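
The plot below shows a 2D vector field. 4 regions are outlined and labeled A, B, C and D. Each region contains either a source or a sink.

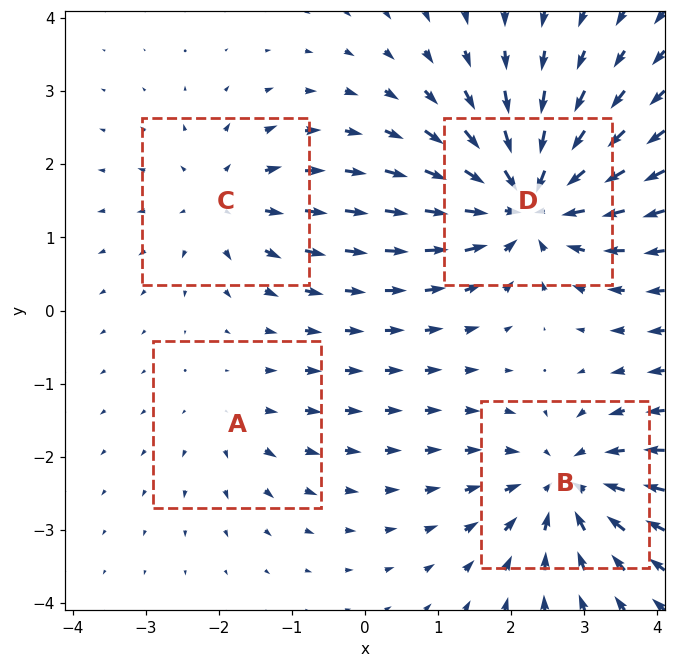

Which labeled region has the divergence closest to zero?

A

Divergence at each region's feature centre — A: about +2, B: about -6, C: about +4, D: about -8. Region A is closest to zero.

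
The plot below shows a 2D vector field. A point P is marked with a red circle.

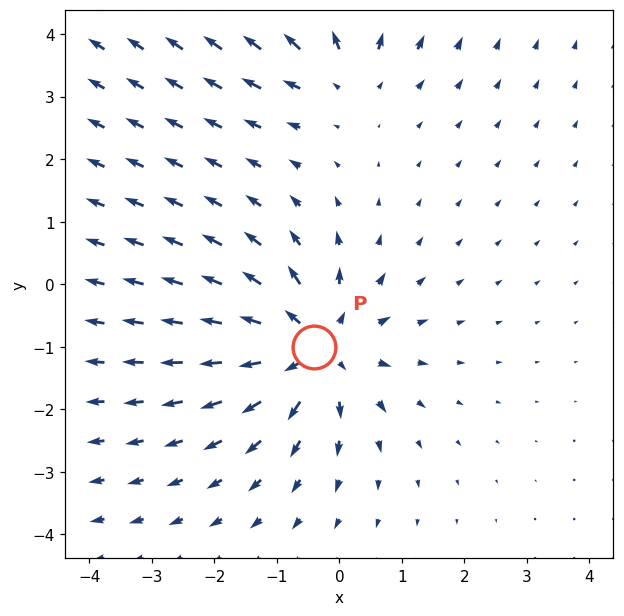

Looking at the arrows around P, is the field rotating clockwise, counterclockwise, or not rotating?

not rotating

Near P at (-0.4, -1.0) the arrows show no circulation. The curl there is ≈0.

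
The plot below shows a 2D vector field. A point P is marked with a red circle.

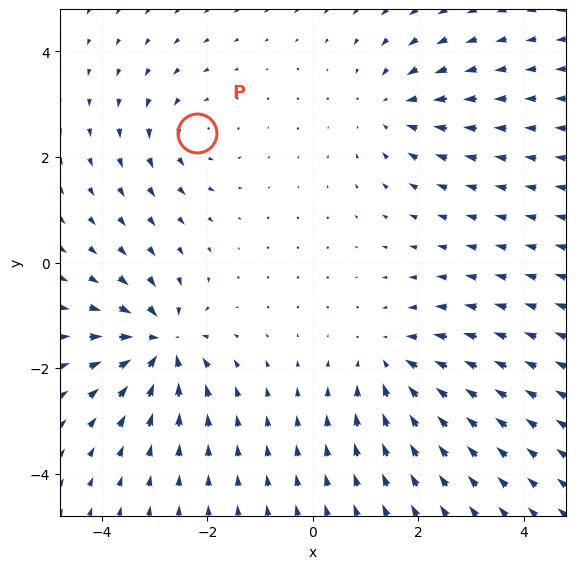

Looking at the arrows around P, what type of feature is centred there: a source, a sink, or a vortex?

vortex

At P (-2.2, 2.5) the arrows circulate counterclockwise. Divergence ≈0, curl about +3 — near-zero divergence with nonzero curl is a vortex.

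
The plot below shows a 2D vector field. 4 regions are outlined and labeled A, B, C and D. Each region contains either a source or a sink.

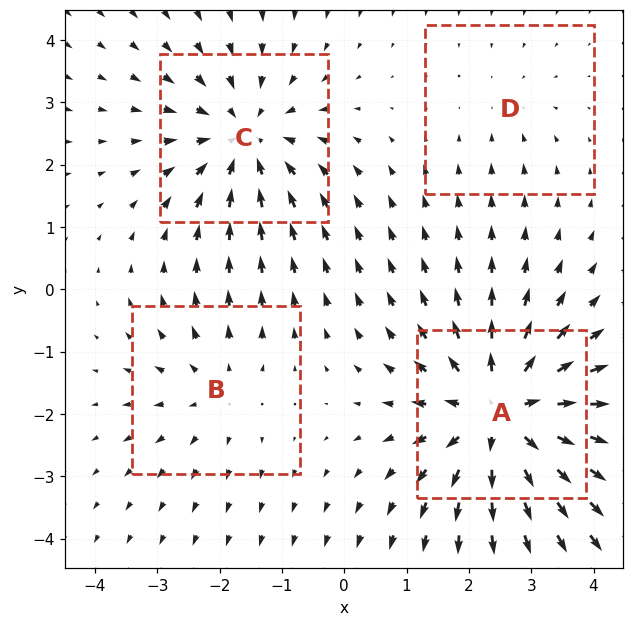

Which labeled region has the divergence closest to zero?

D

Divergence at each region's feature centre — A: about +7, B: about +3, C: about -5, D: about -2. Region D is closest to zero.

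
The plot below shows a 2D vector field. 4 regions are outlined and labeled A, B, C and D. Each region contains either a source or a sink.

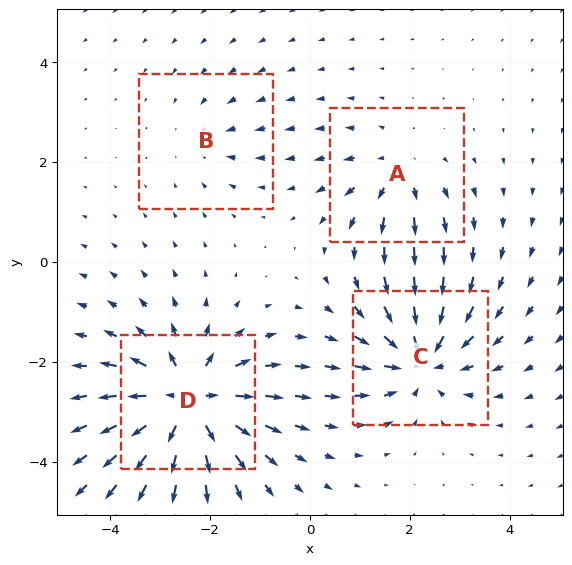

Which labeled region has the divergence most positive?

D

Divergence at each region's feature centre — A: about +4, B: about -2, C: about -6, D: about +8. Region D is most positive.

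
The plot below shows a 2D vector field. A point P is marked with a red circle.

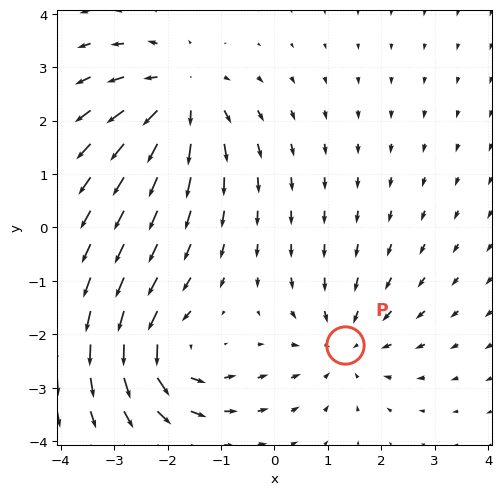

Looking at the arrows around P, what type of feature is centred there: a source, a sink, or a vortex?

At P (1.3, -2.2) the arrows converge inward. Divergence about -3, curl ≈0 — negative divergence with near-zero curl is a sink.

sink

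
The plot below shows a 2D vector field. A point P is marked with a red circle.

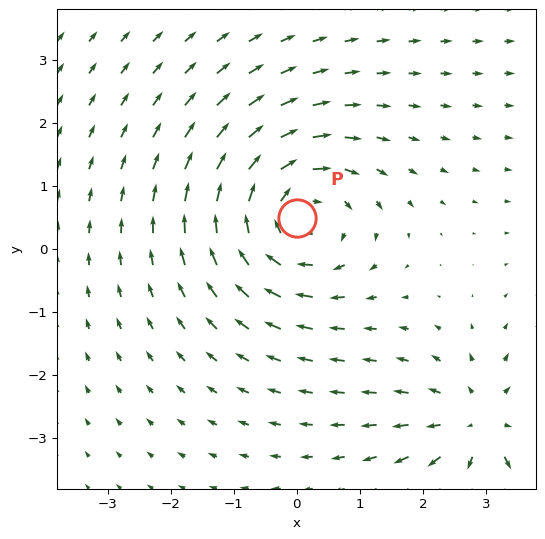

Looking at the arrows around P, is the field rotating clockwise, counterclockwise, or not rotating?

Near P at (-0.0, 0.5) the arrows circulate clockwise. The curl (z-component) there is about -4; negative curl means clockwise rotation.

clockwise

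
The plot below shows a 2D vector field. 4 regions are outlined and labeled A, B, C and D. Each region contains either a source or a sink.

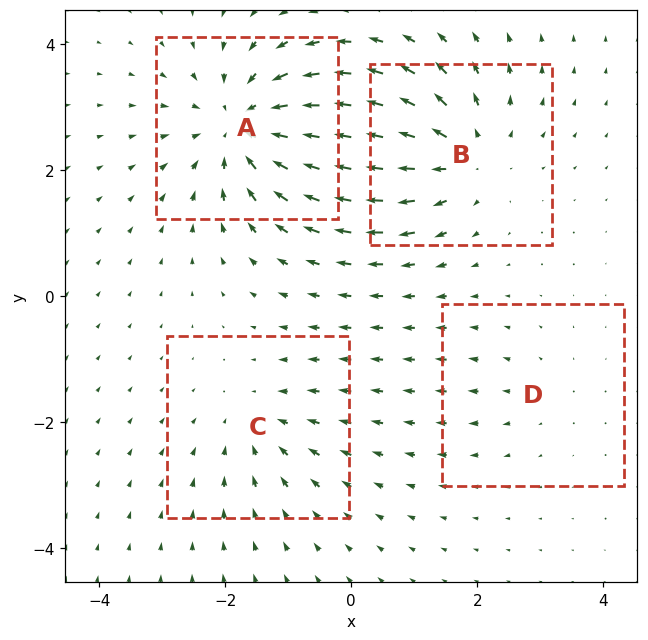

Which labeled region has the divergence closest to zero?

Divergence at each region's feature centre — A: about -6, B: about +5, C: about -3, D: about +2. Region D is closest to zero.

D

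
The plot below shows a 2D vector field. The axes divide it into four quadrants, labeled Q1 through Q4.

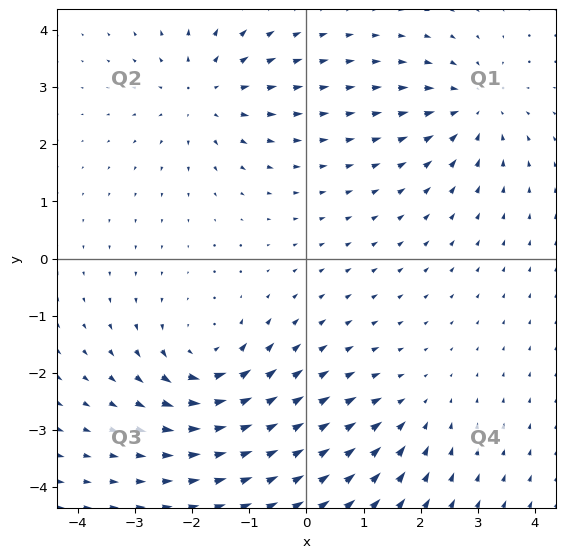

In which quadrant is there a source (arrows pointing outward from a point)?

Q2

The source sits at approximately (-1.8, 2.9), which lies in quadrant Q2. The divergence there is about +5, positive as expected for a source.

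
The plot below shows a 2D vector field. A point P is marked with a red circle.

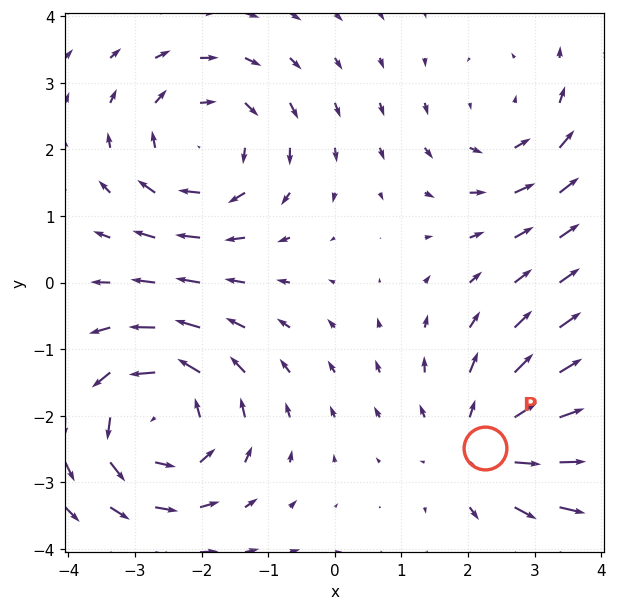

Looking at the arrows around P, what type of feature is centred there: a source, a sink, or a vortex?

At P (2.3, -2.5) the arrows spread outward. Divergence about +4, curl ≈0 — positive divergence with near-zero curl is a source.

source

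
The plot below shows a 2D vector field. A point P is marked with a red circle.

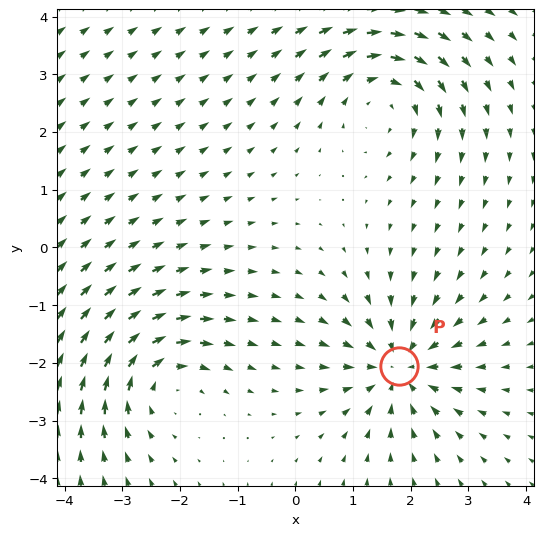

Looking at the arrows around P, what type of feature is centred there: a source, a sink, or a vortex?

sink

At P (1.8, -2.1) the arrows converge inward. Divergence about -5, curl ≈0 — negative divergence with near-zero curl is a sink.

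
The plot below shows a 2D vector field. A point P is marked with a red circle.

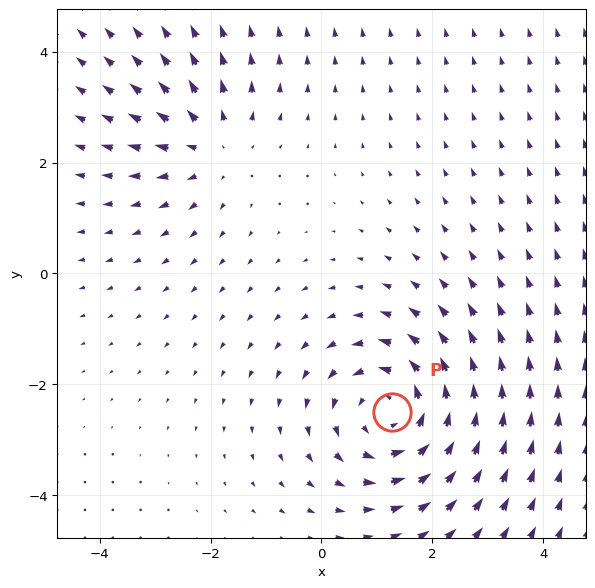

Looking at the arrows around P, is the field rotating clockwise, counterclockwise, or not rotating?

counterclockwise

Near P at (1.3, -2.5) the arrows circulate counterclockwise. The curl (z-component) there is about +4; positive curl means counterclockwise rotation.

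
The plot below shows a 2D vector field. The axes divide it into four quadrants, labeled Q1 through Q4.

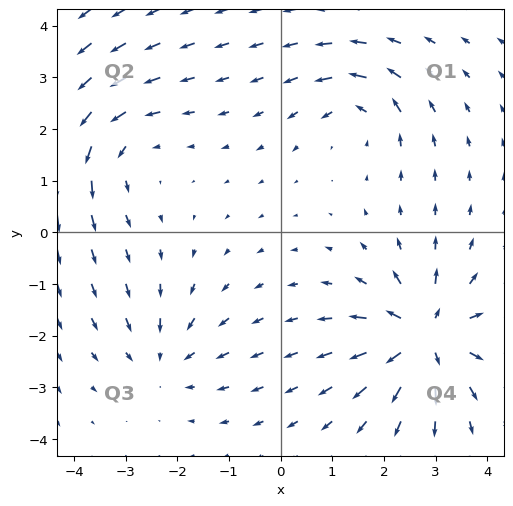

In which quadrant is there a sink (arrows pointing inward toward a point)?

Q3

The sink sits at approximately (-2.2, -2.5), which lies in quadrant Q3. The divergence there is about -3, negative as expected for a sink.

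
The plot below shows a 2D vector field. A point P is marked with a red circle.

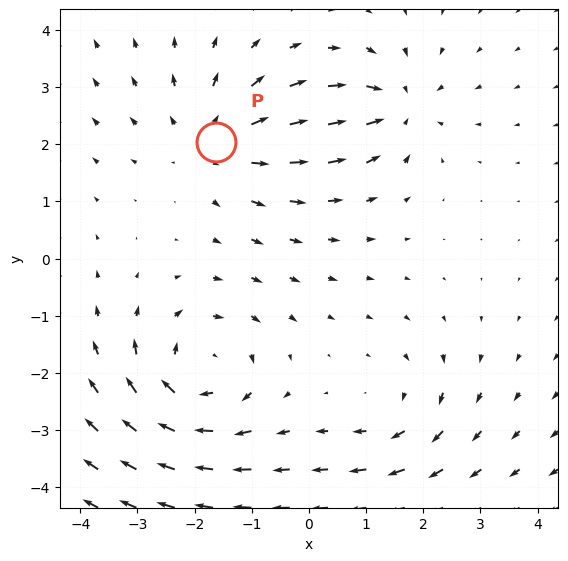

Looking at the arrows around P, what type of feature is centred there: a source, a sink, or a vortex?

At P (-1.6, 2.0) the arrows spread outward. Divergence about +3, curl ≈0 — positive divergence with near-zero curl is a source.

source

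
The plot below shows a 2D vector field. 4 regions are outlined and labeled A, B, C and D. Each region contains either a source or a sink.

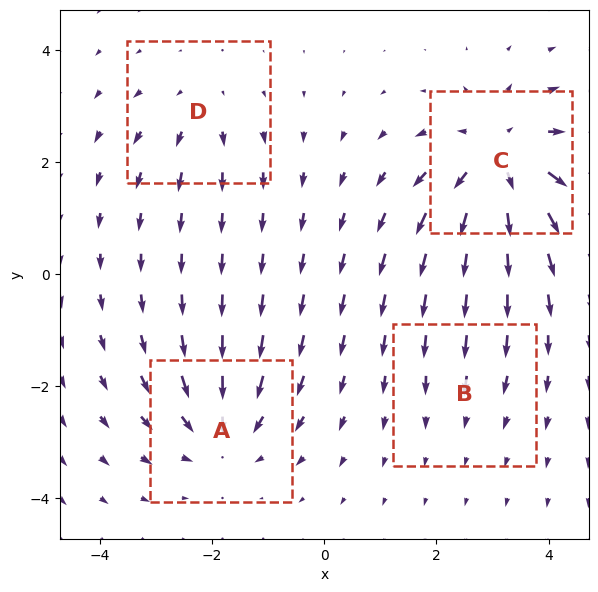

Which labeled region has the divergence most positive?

Divergence at each region's feature centre — A: about -5, B: about -2, C: about +7, D: about +3. Region C is most positive.

C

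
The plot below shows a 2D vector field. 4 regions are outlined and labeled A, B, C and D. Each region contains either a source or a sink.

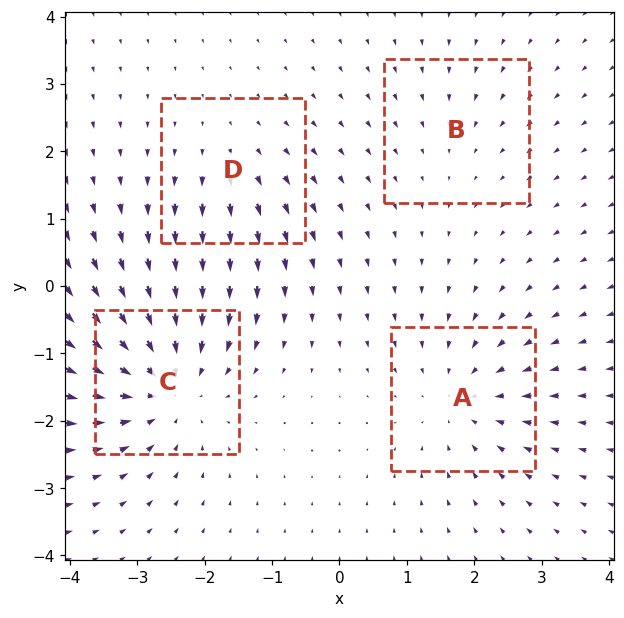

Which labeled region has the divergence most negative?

C

Divergence at each region's feature centre — A: about -4, B: about -2, C: about -6, D: about +3. Region C is most negative.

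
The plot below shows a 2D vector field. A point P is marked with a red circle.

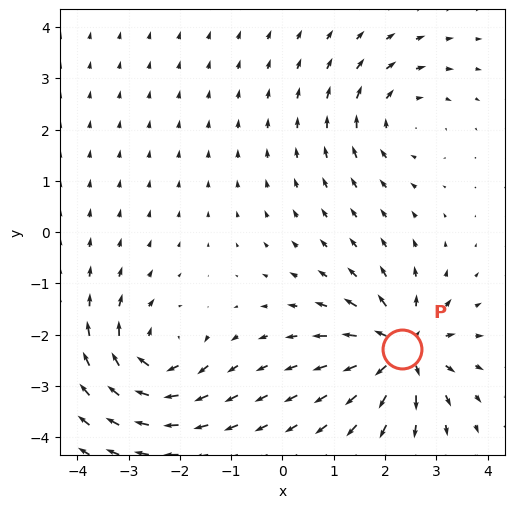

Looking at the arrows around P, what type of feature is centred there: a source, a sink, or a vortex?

source

At P (2.3, -2.3) the arrows spread outward. Divergence about +7, curl ≈0 — positive divergence with near-zero curl is a source.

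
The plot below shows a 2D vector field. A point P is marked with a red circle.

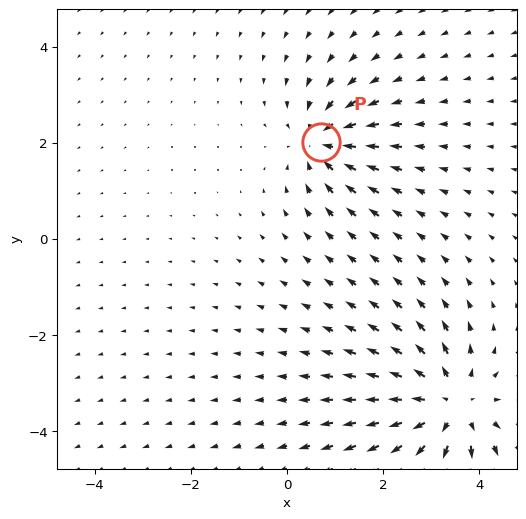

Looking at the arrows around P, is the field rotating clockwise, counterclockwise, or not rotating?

Near P at (0.7, 2.0) the arrows show no circulation. The curl there is ≈0.

not rotating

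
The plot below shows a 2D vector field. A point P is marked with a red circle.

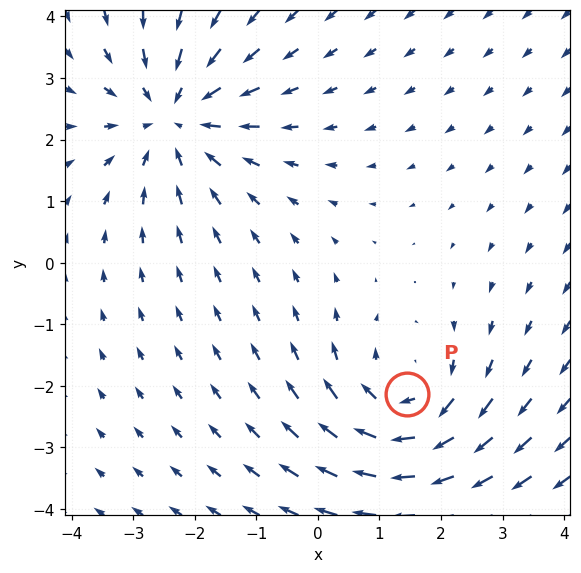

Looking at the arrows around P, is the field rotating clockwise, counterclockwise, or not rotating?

Near P at (1.5, -2.1) the arrows circulate clockwise. The curl (z-component) there is about -3; negative curl means clockwise rotation.

clockwise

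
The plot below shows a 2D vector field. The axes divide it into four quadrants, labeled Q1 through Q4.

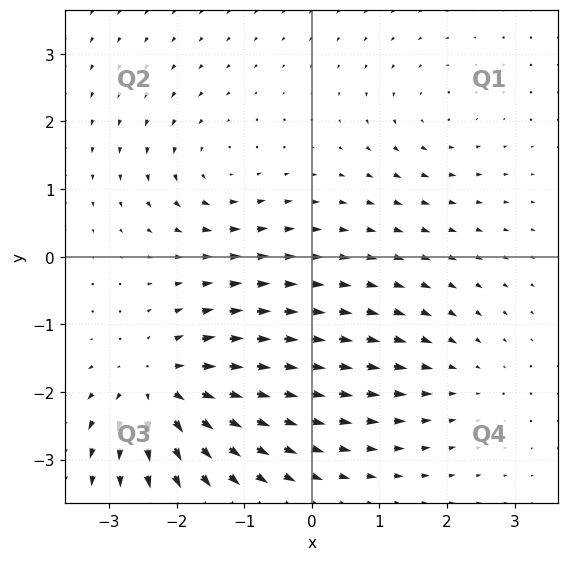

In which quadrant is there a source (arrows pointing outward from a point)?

The source sits at approximately (-2.2, -1.9), which lies in quadrant Q3. The divergence there is about +6, positive as expected for a source.

Q3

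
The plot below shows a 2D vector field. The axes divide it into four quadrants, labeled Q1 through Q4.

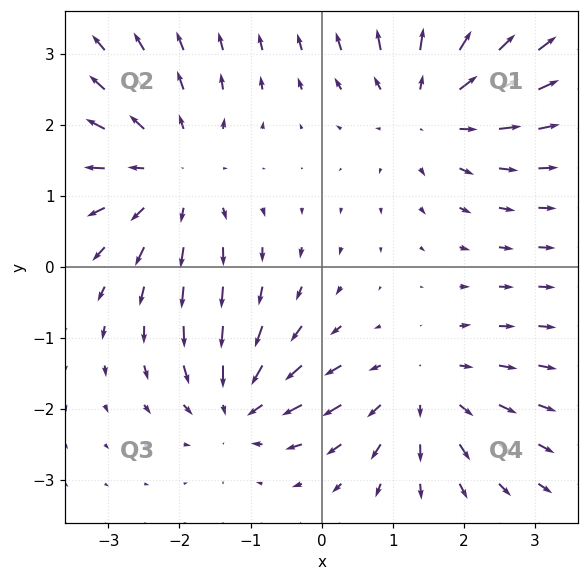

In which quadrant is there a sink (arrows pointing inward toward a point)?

The sink sits at approximately (-1.2, -2.0), which lies in quadrant Q3. The divergence there is about -5, negative as expected for a sink.

Q3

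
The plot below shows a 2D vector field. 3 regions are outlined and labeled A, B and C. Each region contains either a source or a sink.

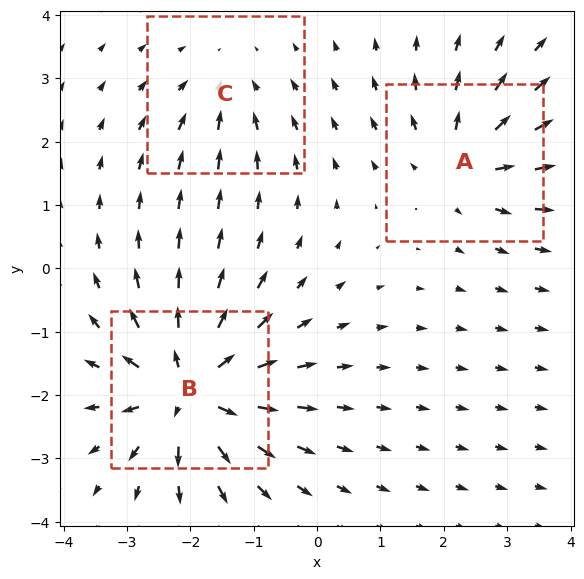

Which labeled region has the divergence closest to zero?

Divergence at each region's feature centre — A: about +4, B: about +6, C: about -2. Region C is closest to zero.

C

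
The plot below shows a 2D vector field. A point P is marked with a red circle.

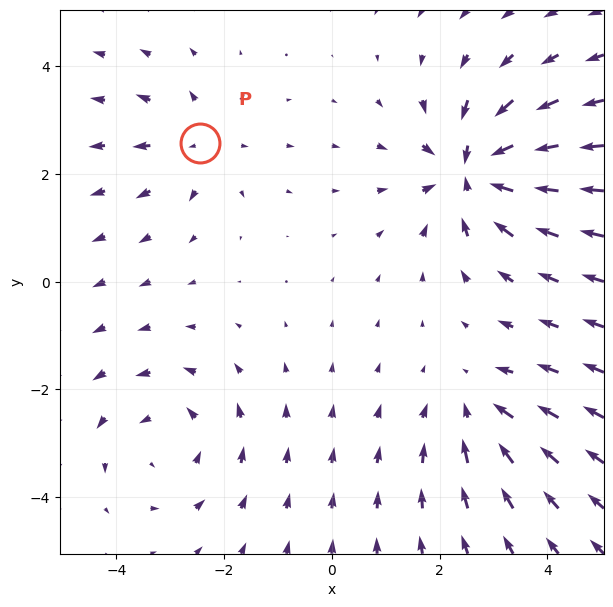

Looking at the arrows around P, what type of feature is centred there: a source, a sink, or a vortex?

At P (-2.4, 2.6) the arrows spread outward. Divergence about +3, curl ≈0 — positive divergence with near-zero curl is a source.

source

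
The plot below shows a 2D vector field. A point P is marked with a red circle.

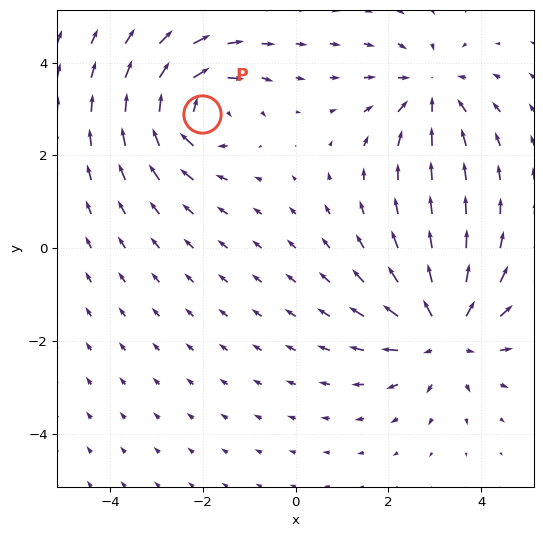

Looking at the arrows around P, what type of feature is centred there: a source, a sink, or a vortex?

At P (-2.0, 2.9) the arrows circulate clockwise. Divergence ≈0, curl about -5 — near-zero divergence with nonzero curl is a vortex.

vortex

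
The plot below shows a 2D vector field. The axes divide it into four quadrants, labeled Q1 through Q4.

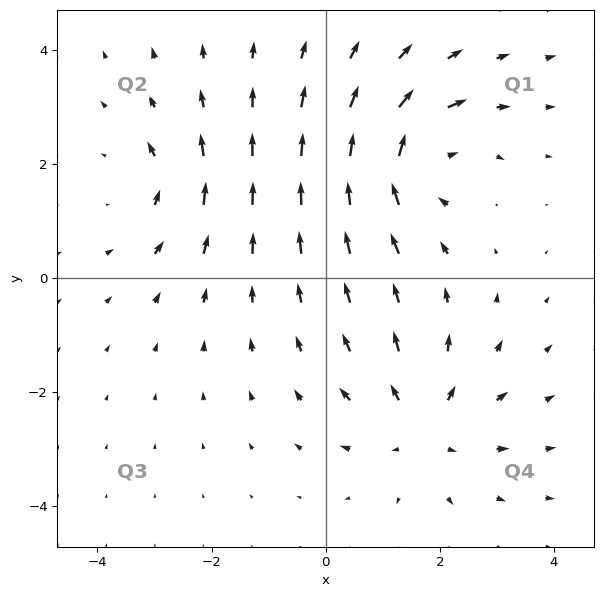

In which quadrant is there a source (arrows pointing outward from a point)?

The source sits at approximately (1.7, -2.6), which lies in quadrant Q4. The divergence there is about +4, positive as expected for a source.

Q4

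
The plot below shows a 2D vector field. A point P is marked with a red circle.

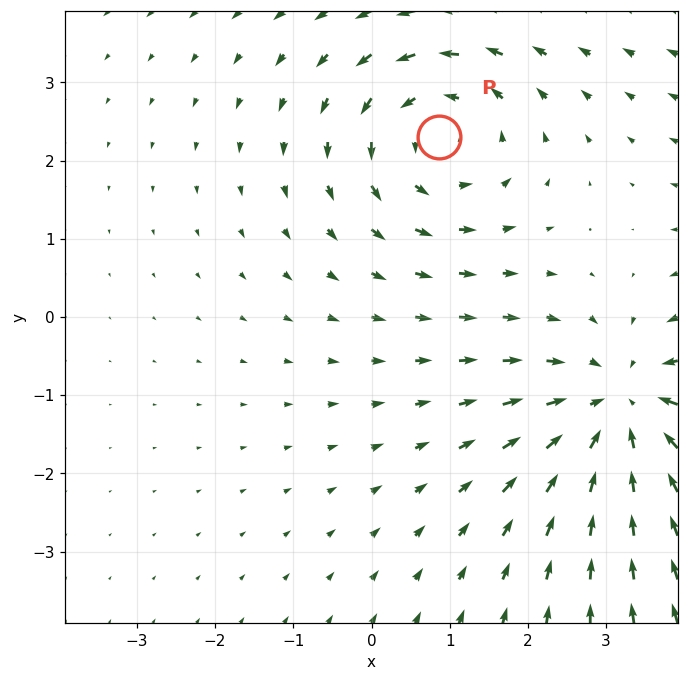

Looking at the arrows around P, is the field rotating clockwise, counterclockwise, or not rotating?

counterclockwise

Near P at (0.9, 2.3) the arrows circulate counterclockwise. The curl (z-component) there is about +3; positive curl means counterclockwise rotation.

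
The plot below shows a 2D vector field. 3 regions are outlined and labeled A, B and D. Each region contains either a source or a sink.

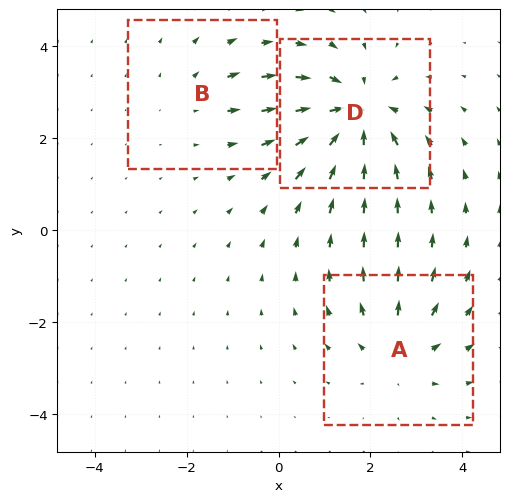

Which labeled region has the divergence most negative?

Divergence at each region's feature centre — A: about +3, B: about +2, D: about -5. Region D is most negative.

D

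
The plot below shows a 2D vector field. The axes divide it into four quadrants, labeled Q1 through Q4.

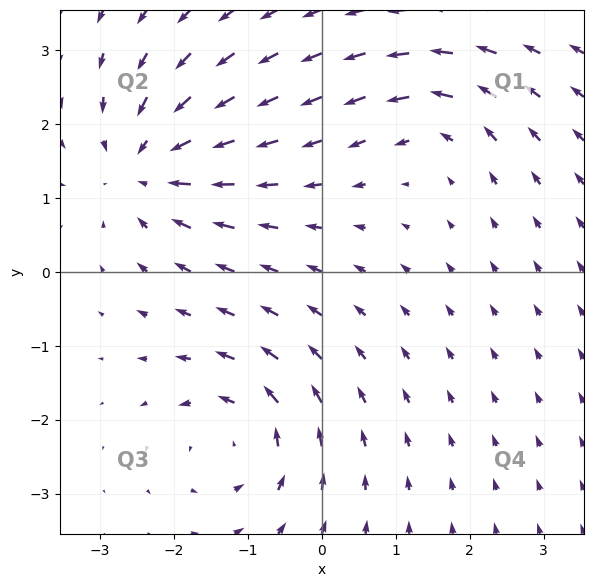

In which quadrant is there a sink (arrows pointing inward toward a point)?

Q2

The sink sits at approximately (-2.4, 1.4), which lies in quadrant Q2. The divergence there is about -5, negative as expected for a sink.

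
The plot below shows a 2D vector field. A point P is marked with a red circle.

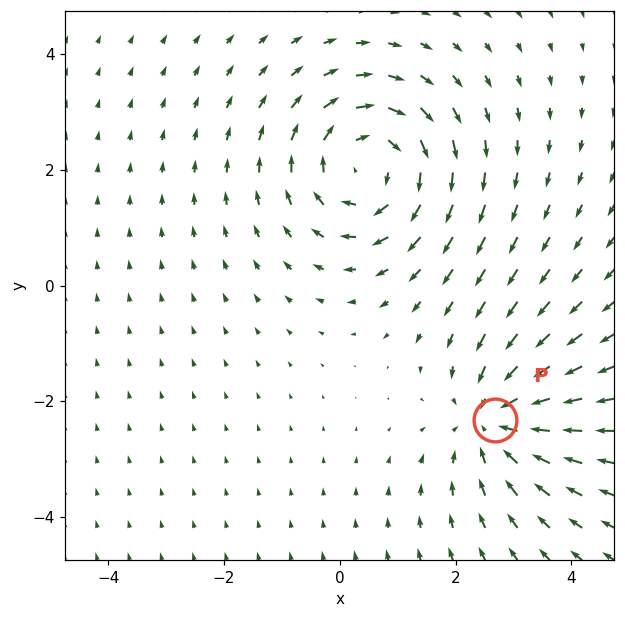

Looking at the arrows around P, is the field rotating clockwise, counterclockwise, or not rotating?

not rotating

Near P at (2.7, -2.3) the arrows show no circulation. The curl there is ≈0.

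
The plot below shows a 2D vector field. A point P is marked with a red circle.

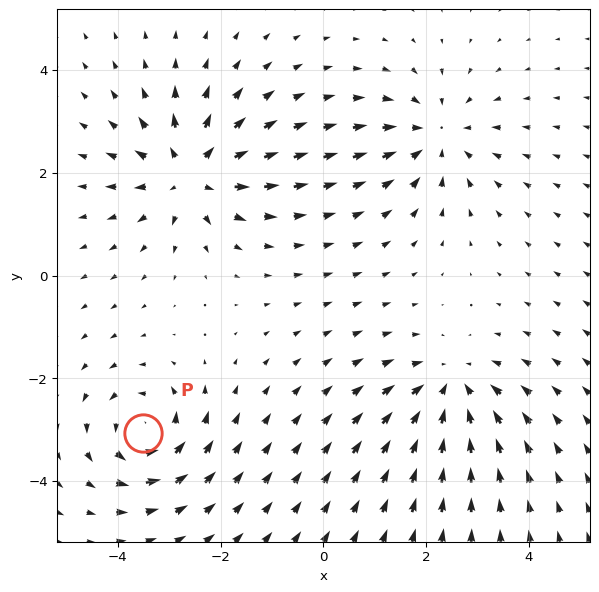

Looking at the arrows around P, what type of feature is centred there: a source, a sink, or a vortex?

At P (-3.5, -3.1) the arrows circulate counterclockwise. Divergence ≈0, curl about +5 — near-zero divergence with nonzero curl is a vortex.

vortex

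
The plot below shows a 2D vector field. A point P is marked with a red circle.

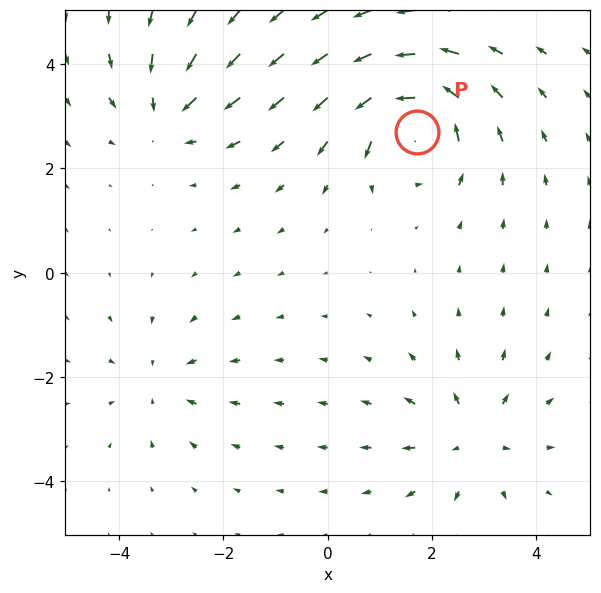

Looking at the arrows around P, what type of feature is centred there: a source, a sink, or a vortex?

At P (1.7, 2.7) the arrows circulate counterclockwise. Divergence ≈0, curl about +6 — near-zero divergence with nonzero curl is a vortex.

vortex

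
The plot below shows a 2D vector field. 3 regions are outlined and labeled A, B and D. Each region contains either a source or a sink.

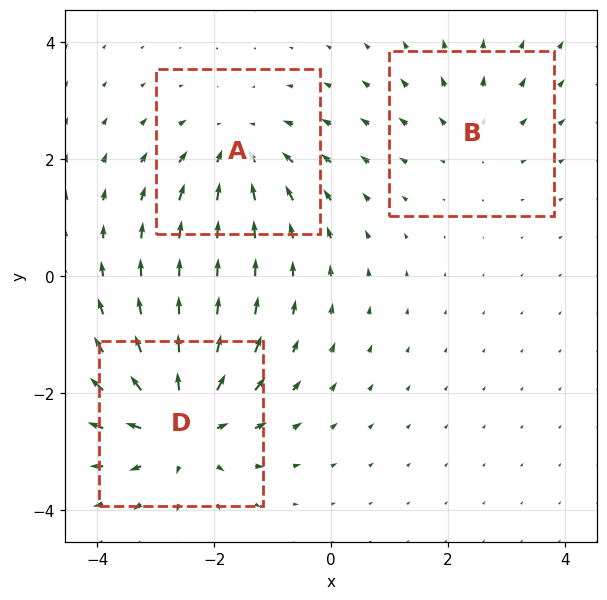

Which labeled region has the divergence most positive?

D

Divergence at each region's feature centre — A: about -3, B: about +2, D: about +5. Region D is most positive.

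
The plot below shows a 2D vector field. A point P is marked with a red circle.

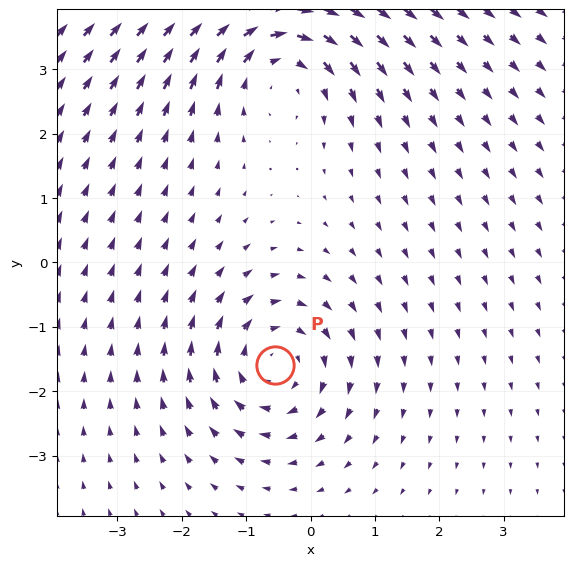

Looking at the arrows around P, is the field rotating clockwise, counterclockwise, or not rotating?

clockwise

Near P at (-0.6, -1.6) the arrows circulate clockwise. The curl (z-component) there is about -4; negative curl means clockwise rotation.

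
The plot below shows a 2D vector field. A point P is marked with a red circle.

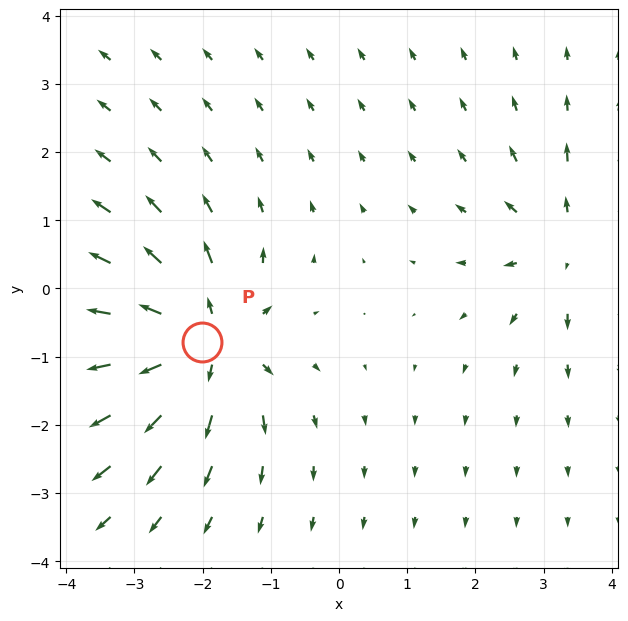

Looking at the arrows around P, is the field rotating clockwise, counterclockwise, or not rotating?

not rotating

Near P at (-2.0, -0.8) the arrows show no circulation. The curl there is ≈0.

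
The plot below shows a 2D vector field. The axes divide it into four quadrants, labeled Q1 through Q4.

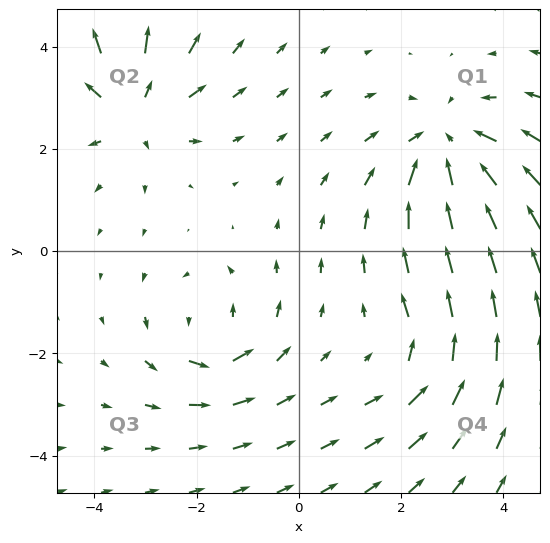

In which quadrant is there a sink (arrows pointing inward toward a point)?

Q1

The sink sits at approximately (2.9, 2.0), which lies in quadrant Q1. The divergence there is about -4, negative as expected for a sink.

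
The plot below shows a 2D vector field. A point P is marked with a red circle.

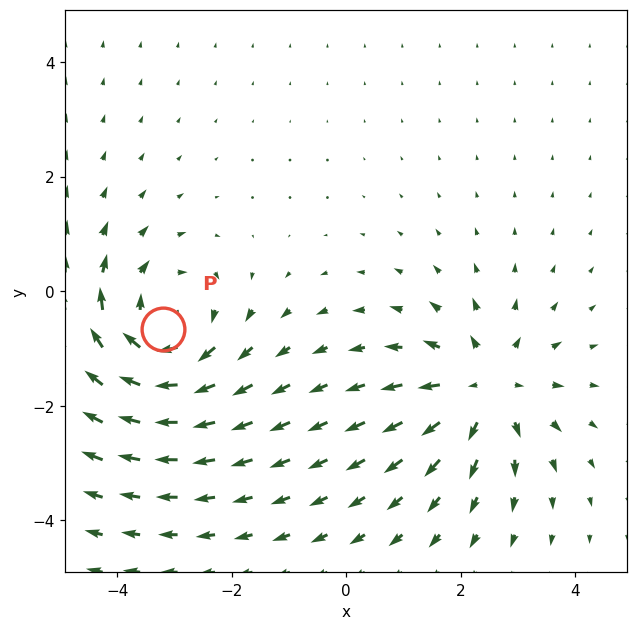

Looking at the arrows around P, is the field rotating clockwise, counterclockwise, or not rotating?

clockwise

Near P at (-3.2, -0.7) the arrows circulate clockwise. The curl (z-component) there is about -3; negative curl means clockwise rotation.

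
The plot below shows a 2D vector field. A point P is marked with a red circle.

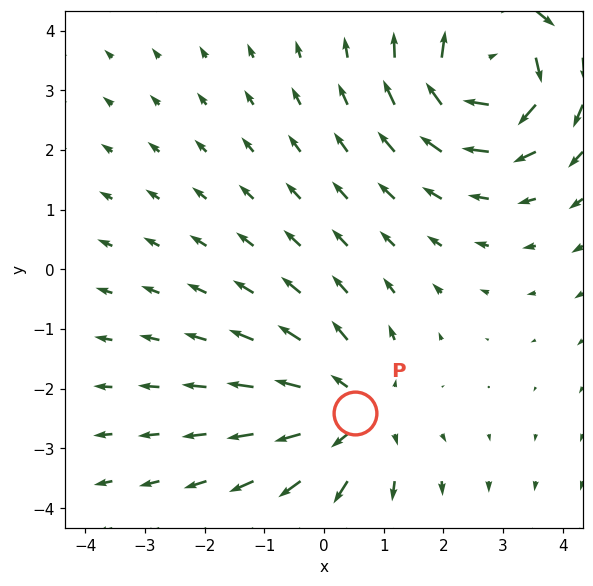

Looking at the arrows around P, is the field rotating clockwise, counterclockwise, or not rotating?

Near P at (0.5, -2.4) the arrows show no circulation. The curl there is ≈0.

not rotating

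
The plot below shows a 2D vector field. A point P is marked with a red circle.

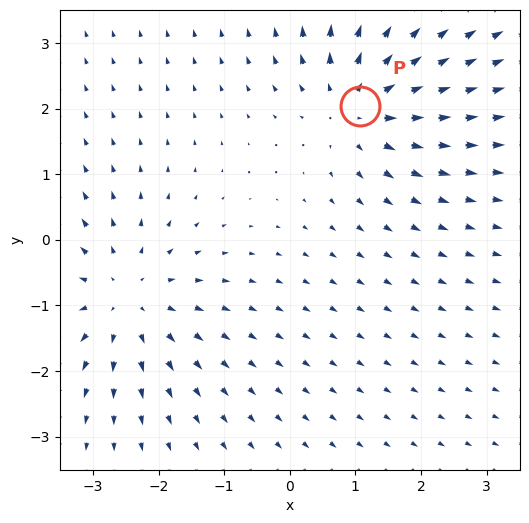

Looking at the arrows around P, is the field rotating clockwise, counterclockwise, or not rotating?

not rotating

Near P at (1.1, 2.0) the arrows show no circulation. The curl there is ≈0.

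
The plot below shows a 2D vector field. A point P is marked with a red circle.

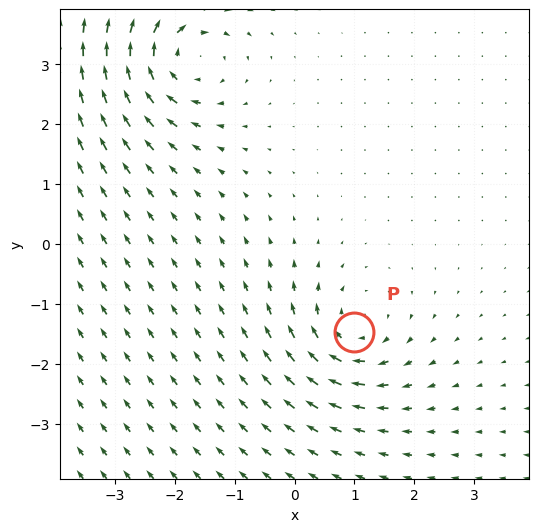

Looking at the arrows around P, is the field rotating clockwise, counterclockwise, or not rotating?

clockwise

Near P at (1.0, -1.5) the arrows circulate clockwise. The curl (z-component) there is about -4; negative curl means clockwise rotation.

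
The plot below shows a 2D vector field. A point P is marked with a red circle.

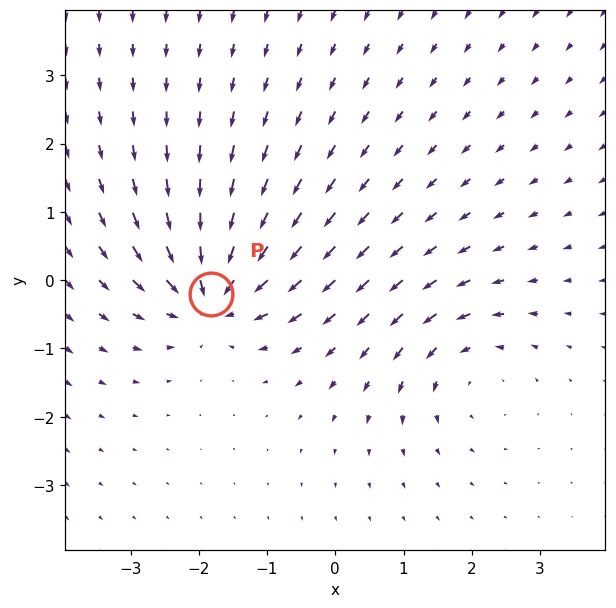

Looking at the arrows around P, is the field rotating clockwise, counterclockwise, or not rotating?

Near P at (-1.8, -0.2) the arrows show no circulation. The curl there is ≈0.

not rotating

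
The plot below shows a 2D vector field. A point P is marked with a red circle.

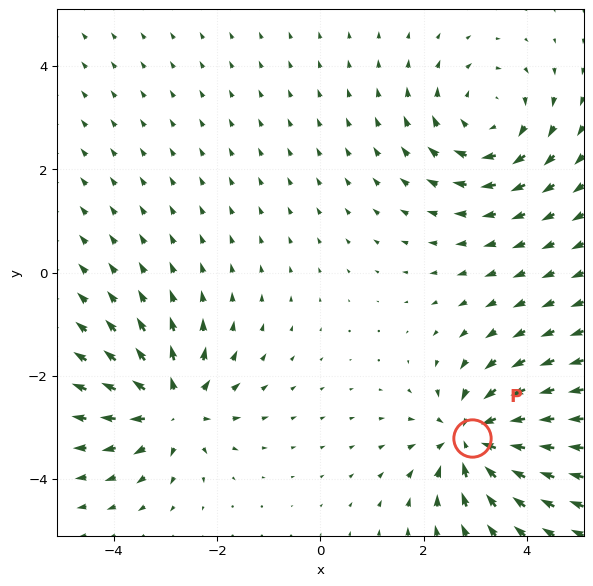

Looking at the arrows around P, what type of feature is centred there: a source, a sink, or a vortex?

sink

At P (2.9, -3.2) the arrows converge inward. Divergence about -5, curl ≈0 — negative divergence with near-zero curl is a sink.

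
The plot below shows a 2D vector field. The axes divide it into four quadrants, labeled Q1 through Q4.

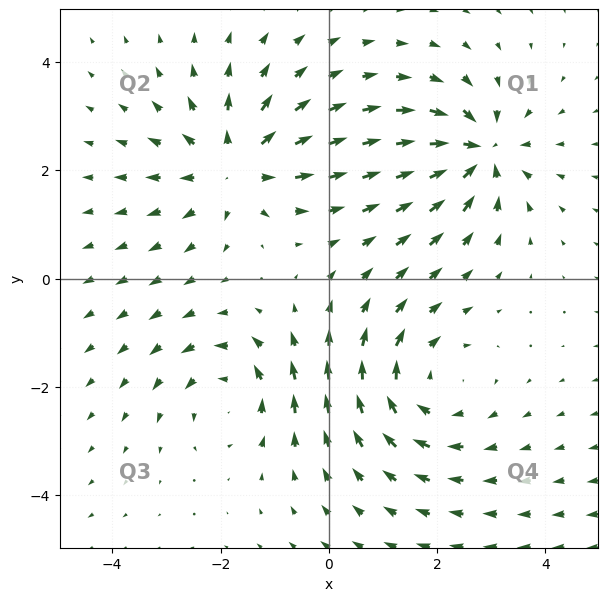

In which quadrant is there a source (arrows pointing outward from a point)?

The source sits at approximately (-1.7, 2.1), which lies in quadrant Q2. The divergence there is about +4, positive as expected for a source.

Q2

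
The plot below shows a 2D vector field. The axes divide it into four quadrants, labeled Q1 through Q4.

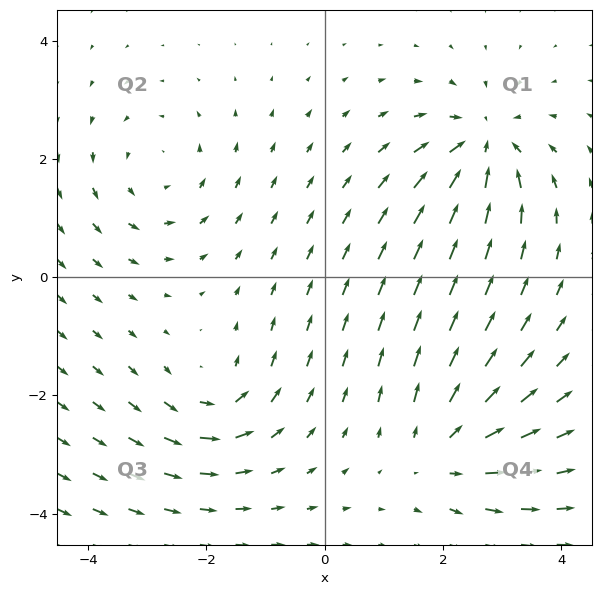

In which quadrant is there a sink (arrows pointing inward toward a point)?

The sink sits at approximately (2.7, 2.2), which lies in quadrant Q1. The divergence there is about -6, negative as expected for a sink.

Q1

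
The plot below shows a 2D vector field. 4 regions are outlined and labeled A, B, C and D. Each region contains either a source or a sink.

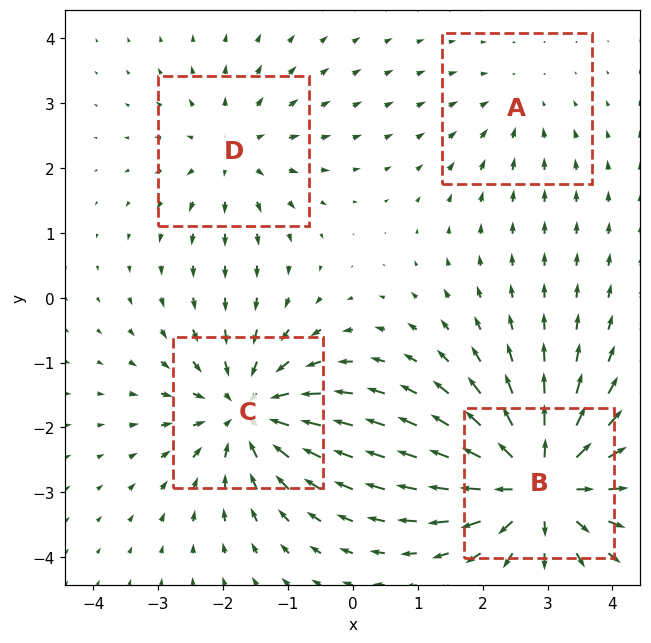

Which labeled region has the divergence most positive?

Divergence at each region's feature centre — A: about -2, B: about +7, C: about -6, D: about +3. Region B is most positive.

B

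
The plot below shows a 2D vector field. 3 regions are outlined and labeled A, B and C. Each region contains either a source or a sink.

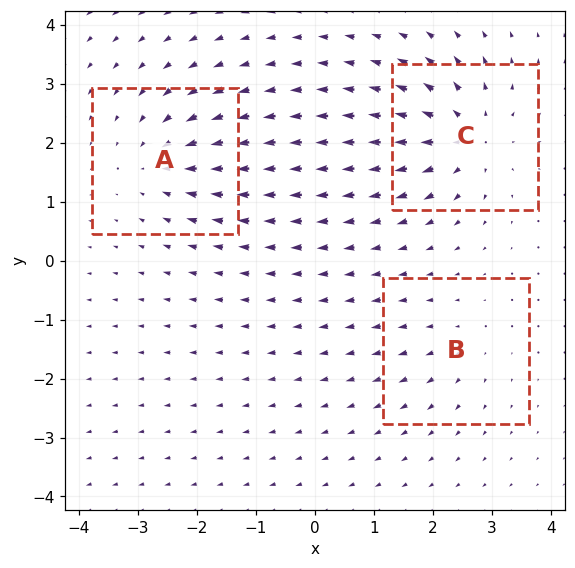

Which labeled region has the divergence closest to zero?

B

Divergence at each region's feature centre — A: about -4, B: about +2, C: about +5. Region B is closest to zero.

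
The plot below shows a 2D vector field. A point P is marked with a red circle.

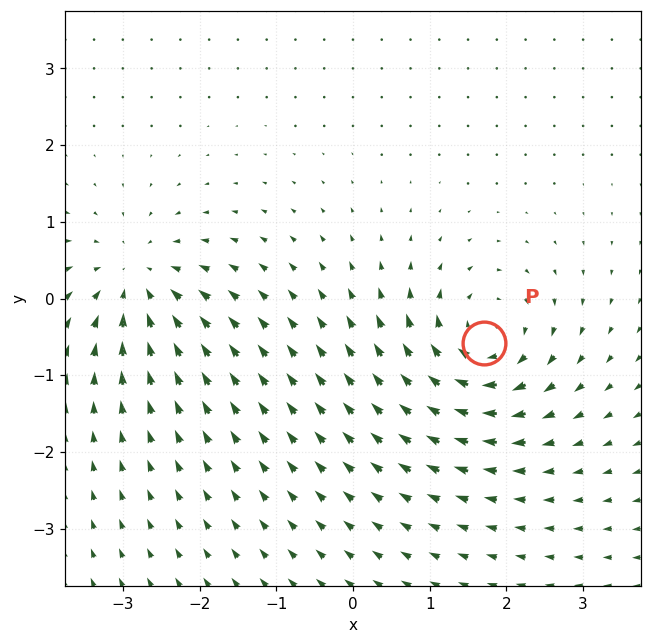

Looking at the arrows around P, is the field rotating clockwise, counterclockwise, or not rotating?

Near P at (1.7, -0.6) the arrows circulate clockwise. The curl (z-component) there is about -5; negative curl means clockwise rotation.

clockwise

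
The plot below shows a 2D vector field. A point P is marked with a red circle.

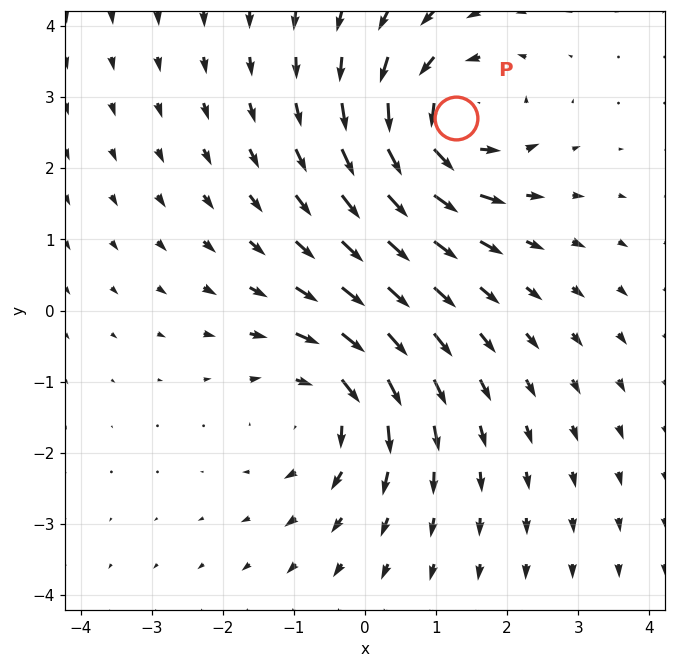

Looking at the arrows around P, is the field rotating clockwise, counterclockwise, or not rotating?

counterclockwise

Near P at (1.3, 2.7) the arrows circulate counterclockwise. The curl (z-component) there is about +4; positive curl means counterclockwise rotation.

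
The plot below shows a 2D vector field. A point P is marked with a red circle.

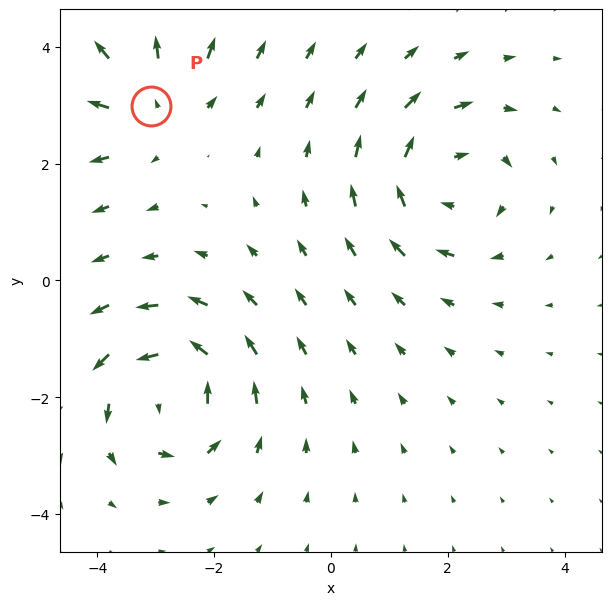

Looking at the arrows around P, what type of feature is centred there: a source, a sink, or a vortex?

source

At P (-3.1, 3.0) the arrows spread outward. Divergence about +3, curl ≈0 — positive divergence with near-zero curl is a source.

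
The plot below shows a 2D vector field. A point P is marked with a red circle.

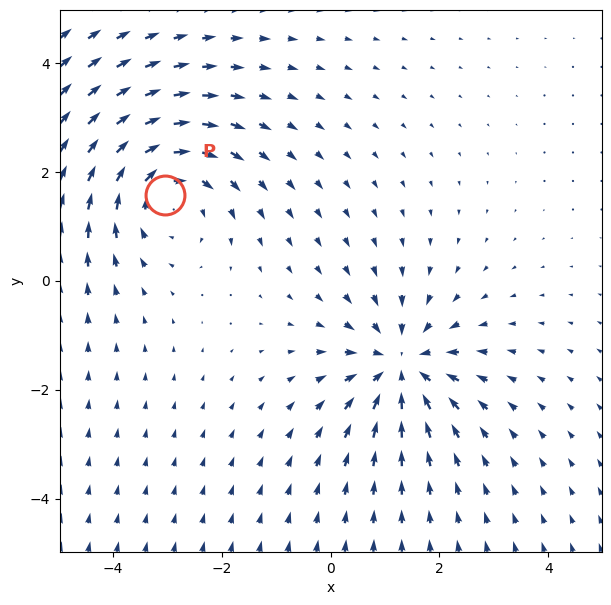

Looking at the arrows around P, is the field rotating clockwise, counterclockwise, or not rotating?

clockwise

Near P at (-3.0, 1.6) the arrows circulate clockwise. The curl (z-component) there is about -3; negative curl means clockwise rotation.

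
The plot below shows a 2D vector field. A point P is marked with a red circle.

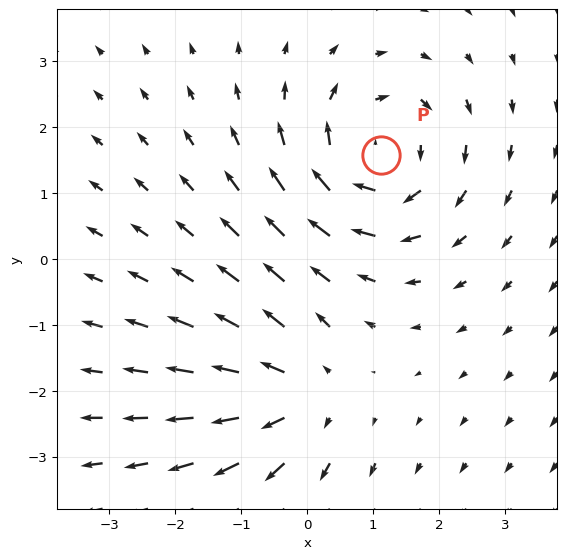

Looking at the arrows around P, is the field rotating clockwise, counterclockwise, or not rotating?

Near P at (1.1, 1.6) the arrows circulate clockwise. The curl (z-component) there is about -4; negative curl means clockwise rotation.

clockwise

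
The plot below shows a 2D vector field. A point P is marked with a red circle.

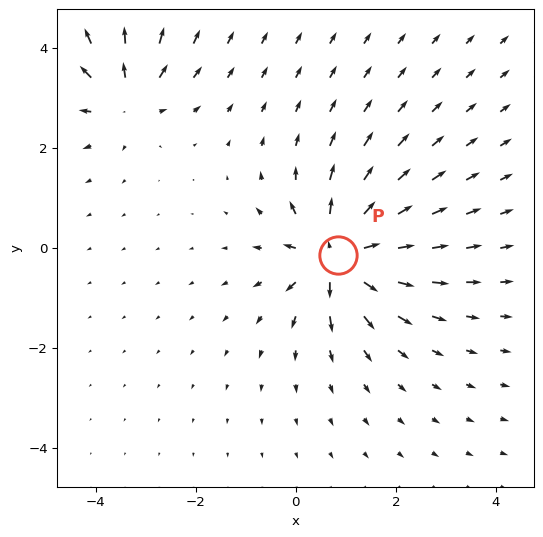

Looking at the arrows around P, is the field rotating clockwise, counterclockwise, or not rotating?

Near P at (0.8, -0.1) the arrows show no circulation. The curl there is ≈0.

not rotating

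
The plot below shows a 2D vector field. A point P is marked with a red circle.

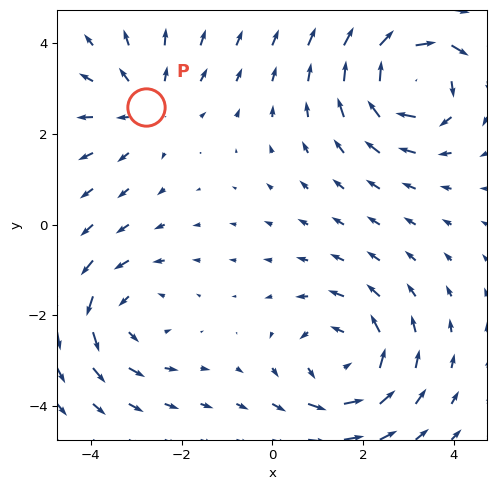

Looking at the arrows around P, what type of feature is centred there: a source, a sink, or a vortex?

source

At P (-2.8, 2.6) the arrows spread outward. Divergence about +3, curl ≈0 — positive divergence with near-zero curl is a source.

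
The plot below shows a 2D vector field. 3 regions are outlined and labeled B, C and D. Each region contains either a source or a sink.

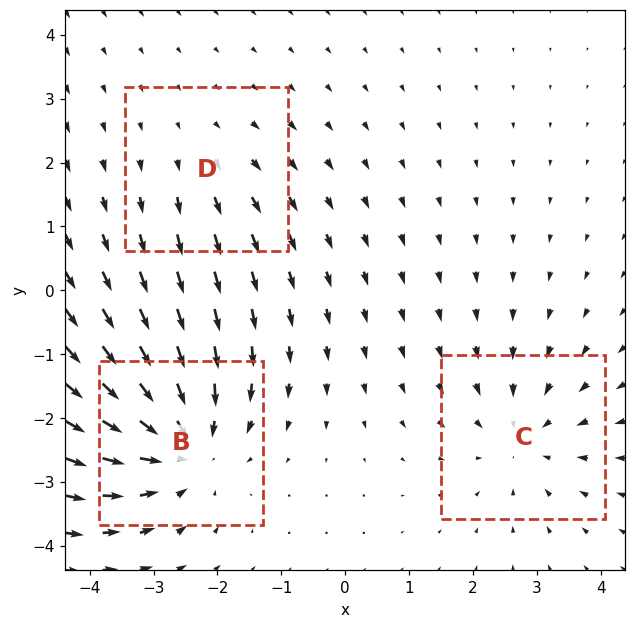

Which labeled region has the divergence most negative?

Divergence at each region's feature centre — B: about -4, C: about -3, D: about +2. Region B is most negative.

B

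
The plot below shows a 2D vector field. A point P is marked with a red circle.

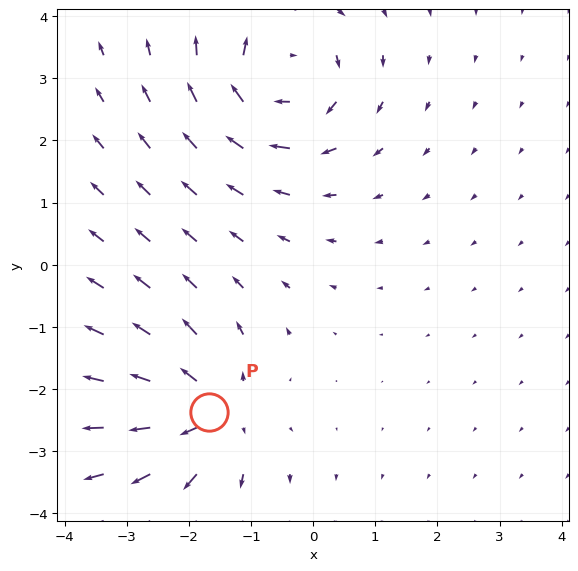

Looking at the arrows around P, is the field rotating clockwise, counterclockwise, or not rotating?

Near P at (-1.7, -2.4) the arrows show no circulation. The curl there is ≈0.

not rotating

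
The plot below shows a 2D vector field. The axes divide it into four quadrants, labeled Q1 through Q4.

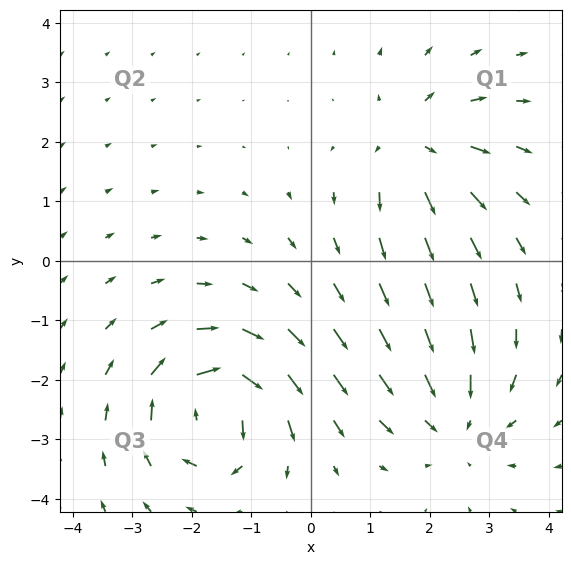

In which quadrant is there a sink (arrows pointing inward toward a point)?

Q4

The sink sits at approximately (2.4, -2.7), which lies in quadrant Q4. The divergence there is about -3, negative as expected for a sink.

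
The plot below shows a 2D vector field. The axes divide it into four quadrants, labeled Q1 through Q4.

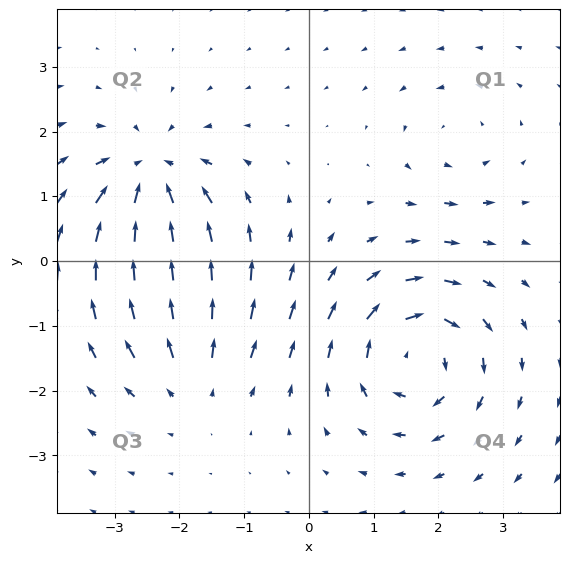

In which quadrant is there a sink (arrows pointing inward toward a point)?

The sink sits at approximately (-2.5, 1.3), which lies in quadrant Q2. The divergence there is about -6, negative as expected for a sink.

Q2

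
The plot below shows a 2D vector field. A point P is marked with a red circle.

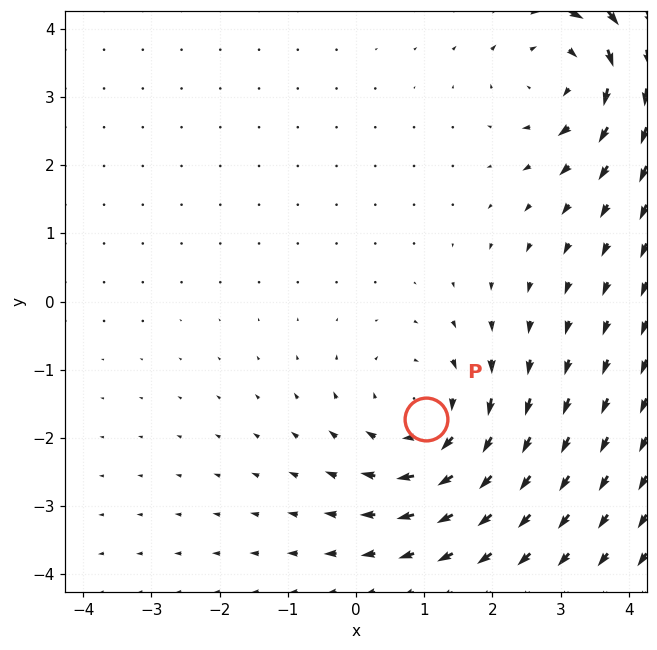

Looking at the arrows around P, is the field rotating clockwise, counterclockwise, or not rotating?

Near P at (1.0, -1.7) the arrows circulate clockwise. The curl (z-component) there is about -3; negative curl means clockwise rotation.

clockwise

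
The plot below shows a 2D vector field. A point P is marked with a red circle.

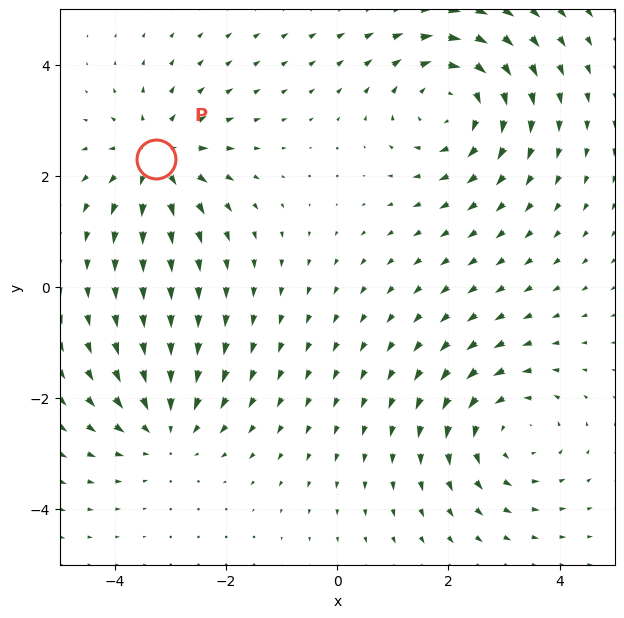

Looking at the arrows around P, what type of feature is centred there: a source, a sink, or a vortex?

At P (-3.3, 2.3) the arrows spread outward. Divergence about +4, curl ≈0 — positive divergence with near-zero curl is a source.

source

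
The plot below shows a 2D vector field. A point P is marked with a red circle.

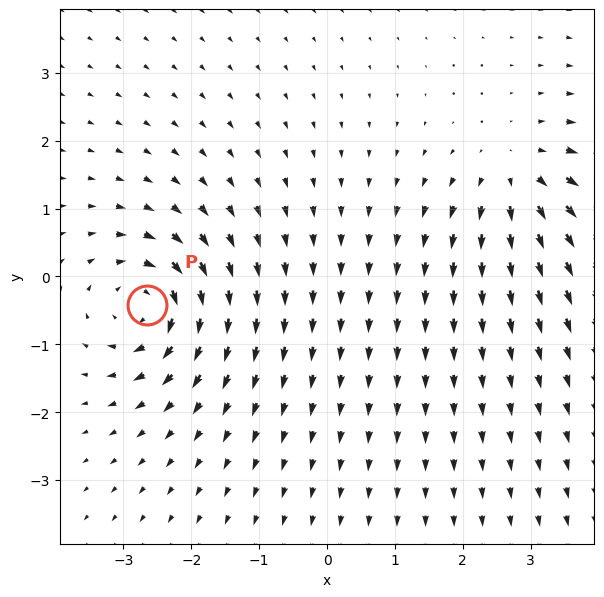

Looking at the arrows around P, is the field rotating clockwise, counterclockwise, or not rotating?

Near P at (-2.6, -0.4) the arrows circulate clockwise. The curl (z-component) there is about -6; negative curl means clockwise rotation.

clockwise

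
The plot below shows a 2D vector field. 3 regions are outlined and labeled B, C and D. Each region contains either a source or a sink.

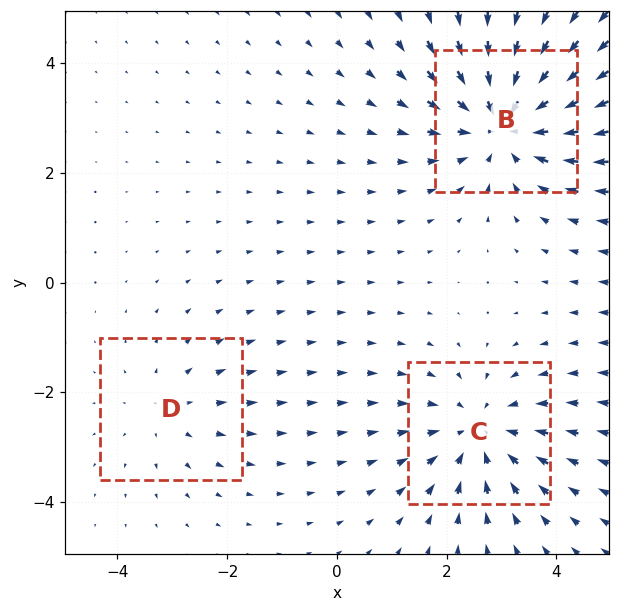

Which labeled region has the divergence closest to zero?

D

Divergence at each region's feature centre — B: about -4, C: about -3, D: about +2. Region D is closest to zero.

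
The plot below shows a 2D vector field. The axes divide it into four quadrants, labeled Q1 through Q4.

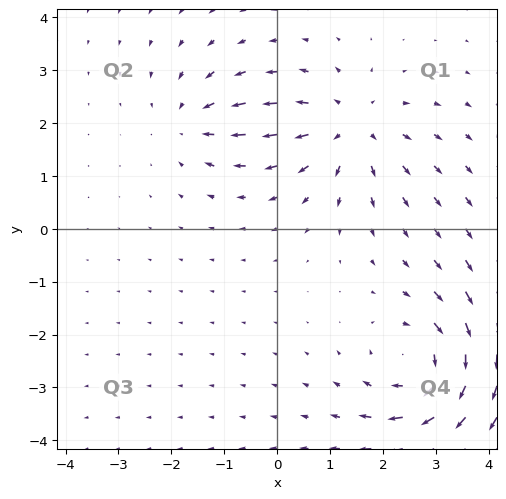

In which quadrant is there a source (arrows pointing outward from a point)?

Q1

The source sits at approximately (1.4, 1.9), which lies in quadrant Q1. The divergence there is about +4, positive as expected for a source.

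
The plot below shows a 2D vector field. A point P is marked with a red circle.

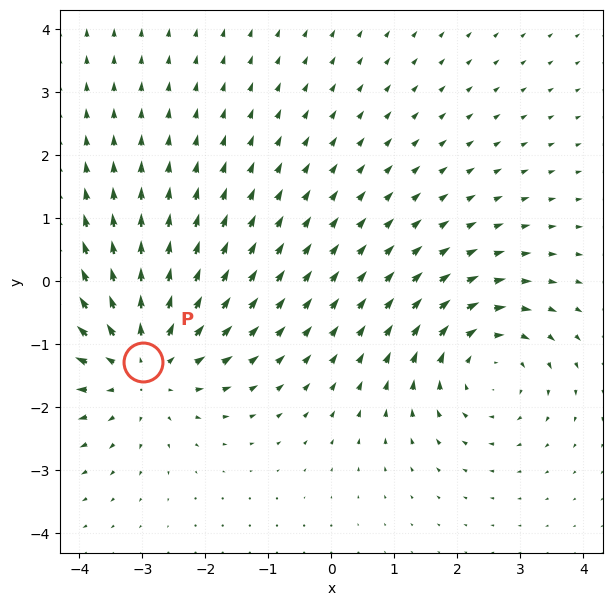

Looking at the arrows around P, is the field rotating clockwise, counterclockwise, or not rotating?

not rotating

Near P at (-3.0, -1.3) the arrows show no circulation. The curl there is ≈0.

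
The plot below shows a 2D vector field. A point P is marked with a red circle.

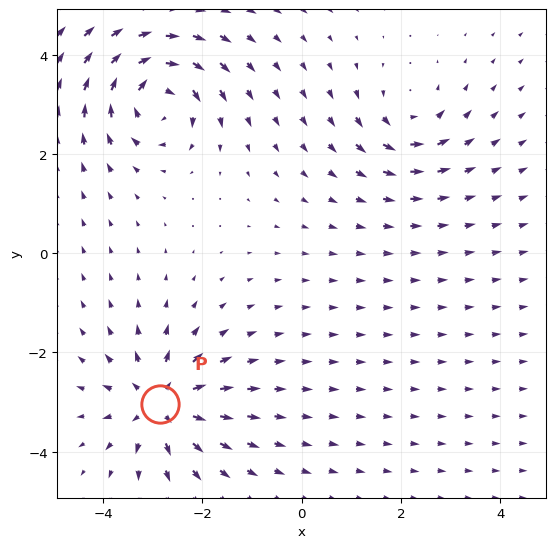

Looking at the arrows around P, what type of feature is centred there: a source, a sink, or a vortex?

source

At P (-2.8, -3.0) the arrows spread outward. Divergence about +6, curl ≈0 — positive divergence with near-zero curl is a source.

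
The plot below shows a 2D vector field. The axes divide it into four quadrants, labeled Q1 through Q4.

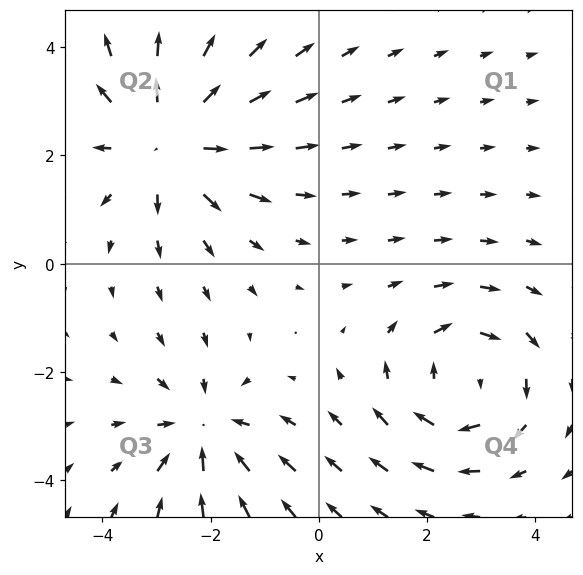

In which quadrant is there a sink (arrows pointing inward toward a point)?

The sink sits at approximately (-2.1, -3.1), which lies in quadrant Q3. The divergence there is about -3, negative as expected for a sink.

Q3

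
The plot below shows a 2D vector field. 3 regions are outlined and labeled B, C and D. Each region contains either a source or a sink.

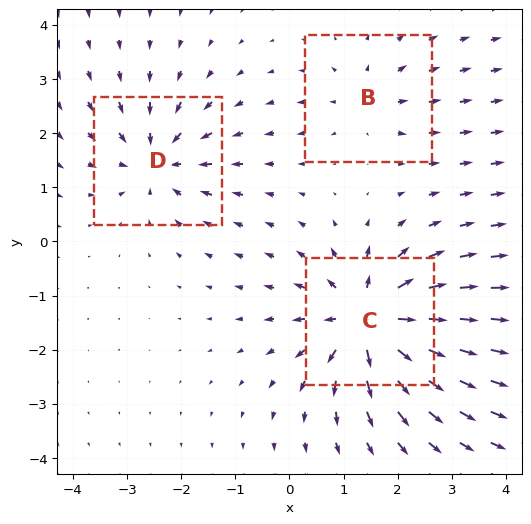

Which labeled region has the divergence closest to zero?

Divergence at each region's feature centre — B: about +3, C: about +6, D: about -4. Region B is closest to zero.

B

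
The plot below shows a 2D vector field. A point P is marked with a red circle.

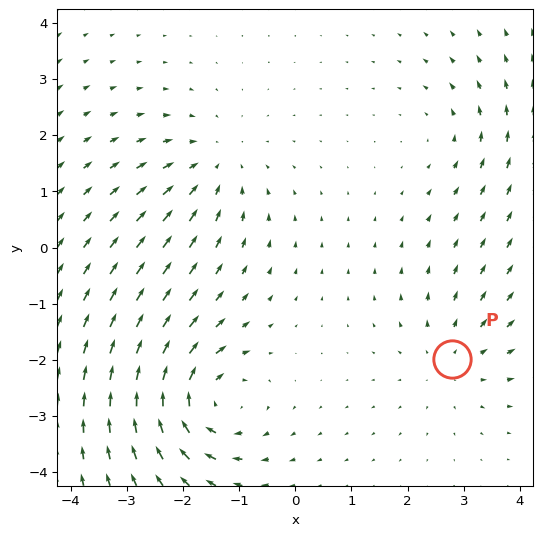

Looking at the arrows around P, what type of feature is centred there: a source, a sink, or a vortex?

source

At P (2.8, -2.0) the arrows spread outward. Divergence about +3, curl ≈0 — positive divergence with near-zero curl is a source.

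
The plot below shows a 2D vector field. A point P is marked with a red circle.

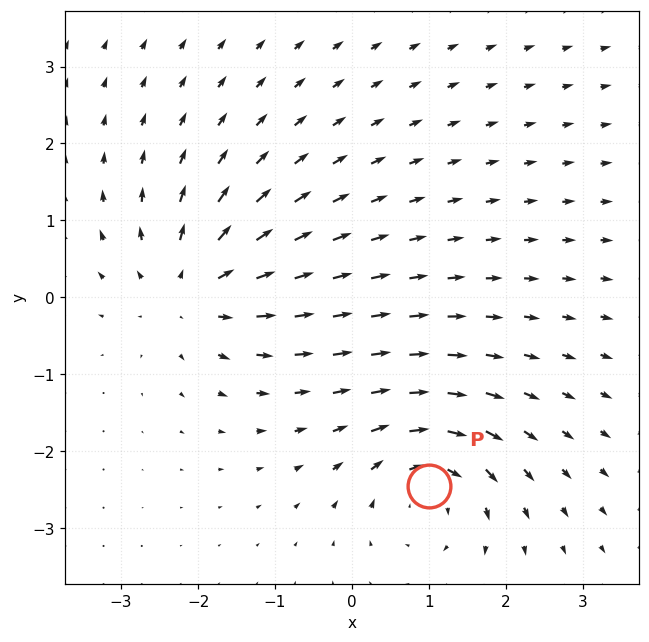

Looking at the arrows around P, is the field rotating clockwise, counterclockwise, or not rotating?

clockwise

Near P at (1.0, -2.4) the arrows circulate clockwise. The curl (z-component) there is about -6; negative curl means clockwise rotation.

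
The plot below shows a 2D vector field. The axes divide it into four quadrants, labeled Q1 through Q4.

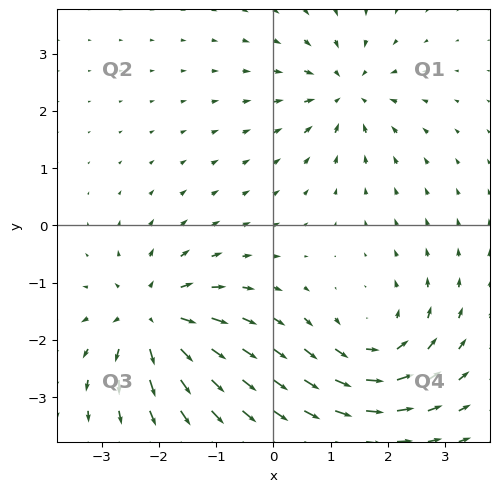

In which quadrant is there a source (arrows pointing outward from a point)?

Q3

The source sits at approximately (-2.1, -1.6), which lies in quadrant Q3. The divergence there is about +6, positive as expected for a source.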